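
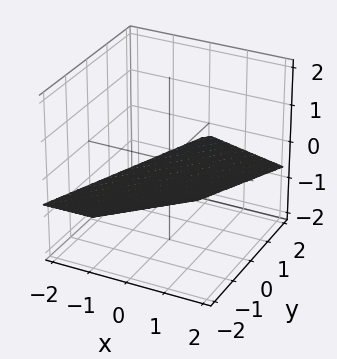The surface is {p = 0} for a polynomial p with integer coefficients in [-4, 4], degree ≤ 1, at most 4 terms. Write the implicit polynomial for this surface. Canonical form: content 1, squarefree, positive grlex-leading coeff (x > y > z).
First, deg p = 1. The surface is flat (a plane).
Then, checking where it meets the axes: one y-axis crossing is at y = -1; it crosses the x-axis at the gridline x = 1.
Finally, together with the visible shape, these determine p as stated.

2*x - 2*y - 3*z - 2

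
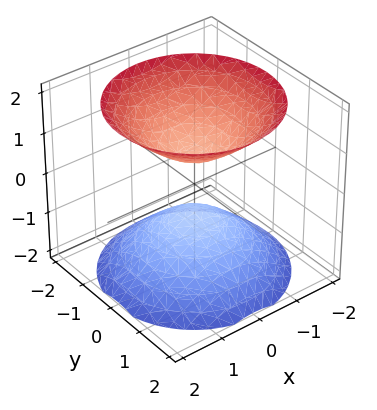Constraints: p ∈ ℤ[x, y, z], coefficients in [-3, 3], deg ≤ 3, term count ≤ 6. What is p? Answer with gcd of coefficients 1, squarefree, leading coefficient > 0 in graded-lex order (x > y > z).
(a) I count 2 distinct pieces. They look like related sheets of one shape, so recover p as a whole.
(b) The degree is 2 — no degree-1 surface has this shape.
(c) Symmetry: every cross-section ⟂ z is a circle, so x, y appear only via x² + y².
(d) Observable constraints: no y-intercept at any integer in the box; no x-intercept at any integer in the box; a circular section at z = -1 has radius between 0 and 1.
(e) Together with the visible shape, these determine p as stated.

2*x^2 + 2*y^2 - 2*z^2 + 1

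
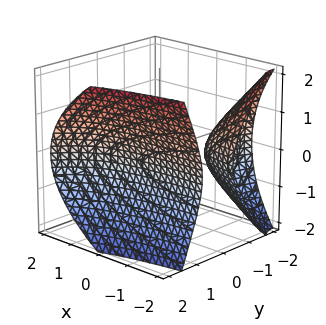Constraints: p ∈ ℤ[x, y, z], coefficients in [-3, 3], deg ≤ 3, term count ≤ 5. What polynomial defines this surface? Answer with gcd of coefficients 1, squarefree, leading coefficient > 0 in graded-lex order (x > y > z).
The picture has 2 separate pieces.
Degree: a generic line meets the surface in up to 3 points, so deg p = 3.
Reading off the gridlines: no x-intercept at any integer in the box; no z-intercept at any integer in the box; one y-axis crossing is at y = 1.
Assembling these constraints gives the stated polynomial.

3*x*y^2 - 2*y^3 - 2*x*y + 3*z^2 + 2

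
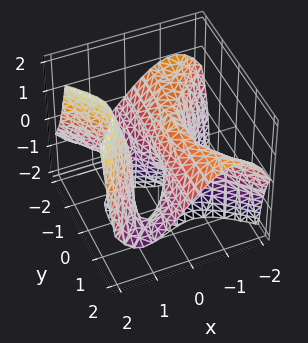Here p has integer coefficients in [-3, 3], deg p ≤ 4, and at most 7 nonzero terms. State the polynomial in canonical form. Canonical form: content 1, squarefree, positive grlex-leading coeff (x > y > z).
3*x^3 - 3*x*y^2 - 3*y^2*z - z^2 - 2*x

1. deg p = 3. The shape is more complex than any degree-2 surface.
2. From the axis intercepts and sections: it meets the z-axis at z = 0 (among the integer gridlines); the visible y-axis segment lies entirely on the surface; it crosses the x-axis at the gridline x = 0.
3. The integer polynomial consistent with all of this is the stated p.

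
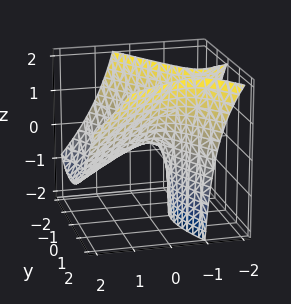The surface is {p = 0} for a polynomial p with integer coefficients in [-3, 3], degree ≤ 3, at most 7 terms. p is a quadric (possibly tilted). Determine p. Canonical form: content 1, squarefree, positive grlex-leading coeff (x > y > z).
(a) Degree: a generic line meets the surface in up to 2 points, so deg p = 2.
(b) From the visible intercepts: it meets the z-axis at z = 0 (among the integer gridlines); it crosses the x-axis at the gridline x = 0; one y-axis crossing is at y = 0.
(c) These observations pin down the coefficients.

2*x^2 - 2*x*y + 3*x*z - 2*y^2 + 2*z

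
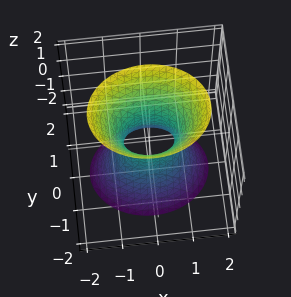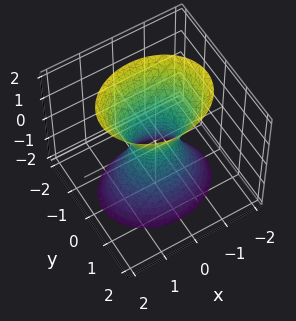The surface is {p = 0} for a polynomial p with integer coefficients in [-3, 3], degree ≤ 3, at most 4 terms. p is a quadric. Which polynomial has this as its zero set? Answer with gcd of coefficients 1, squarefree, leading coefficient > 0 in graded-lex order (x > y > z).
1. deg p = 2. One connected sheet with a waist; a quadric.
2. Symmetries: the x ↦ −x reflection is a symmetry, so x appears only in even powers; mirror symmetry z ↦ −z ⇒ only even powers of z; the y ↦ −y reflection is a symmetry, so y appears only in even powers.
3. Checking where it meets the axes: no z-intercept at any integer in the box.
4. Fitting integer coefficients to these (and the overall shape) gives p.

2*x^2 + 3*y^2 - z^2 - 1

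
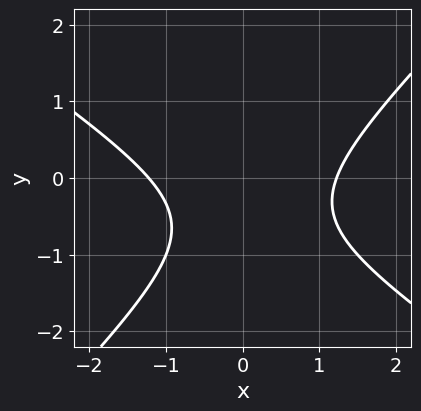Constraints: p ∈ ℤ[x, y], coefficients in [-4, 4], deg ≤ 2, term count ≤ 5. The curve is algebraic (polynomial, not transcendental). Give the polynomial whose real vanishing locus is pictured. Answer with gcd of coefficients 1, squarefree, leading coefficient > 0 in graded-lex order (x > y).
2*x^2 + x*y - 3*y^2 - 3*y - 3

deg p = 2.
From the visible intercepts: it misses every integer gridline on the y-axis.
Putting this together gives p.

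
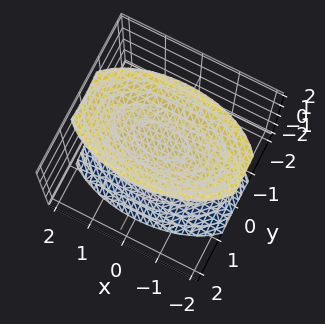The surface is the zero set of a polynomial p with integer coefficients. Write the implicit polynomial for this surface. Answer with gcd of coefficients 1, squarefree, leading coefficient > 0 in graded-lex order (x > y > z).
x^2 + 3*y^2 - 2*z^2 + 3

1. I count 2 distinct pieces.
2. deg p = 2.
3. Symmetries: the z ↦ −z reflection is a symmetry, so z appears only in even powers; it's symmetric under x → −x, forcing even powers of x; it's symmetric under y → −y, forcing even powers of y.
4. Observable constraints: it misses every integer gridline on the y-axis; no x-intercept at any integer in the box.
5. The integer polynomial consistent with all of this is the stated p.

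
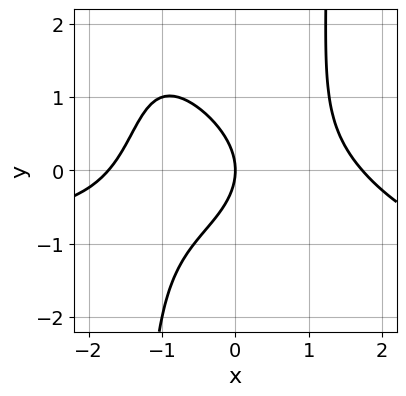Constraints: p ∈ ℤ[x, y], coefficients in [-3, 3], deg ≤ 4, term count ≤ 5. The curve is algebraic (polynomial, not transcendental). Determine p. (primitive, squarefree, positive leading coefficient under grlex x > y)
x^3*y + x^2*y^2 + x^3 - 2*y^2 - 3*x

First, degree: the shape is more complex than any degree-3 curve, so deg p = 4.
Then, from the axis intercepts and sections: one x-axis crossing is at x = 0; it meets the y-axis at y = 0 (among the integer gridlines).
Finally, the integer polynomial consistent with all of this is the stated p.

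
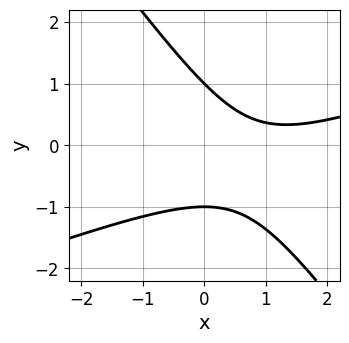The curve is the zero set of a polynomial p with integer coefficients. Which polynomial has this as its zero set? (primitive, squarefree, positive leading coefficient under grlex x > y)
x^2 - 2*x*y - 2*y^2 - 2*x + 2

(a) Degree: no degree-1 curve has this shape, so deg p = 2.
(b) From the axis intercepts and sections: it misses every integer gridline on the x-axis; among the integer gridlines, it crosses the y-axis at y ∈ {-1, 1}.
(c) Putting this together gives p.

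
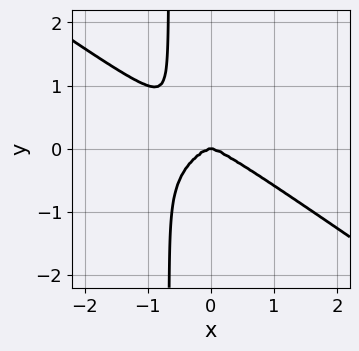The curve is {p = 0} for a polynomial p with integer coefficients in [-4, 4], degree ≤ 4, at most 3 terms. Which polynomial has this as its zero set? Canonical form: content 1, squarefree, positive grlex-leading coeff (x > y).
deg p = 4. The shape is more complex than any degree-3 curve.
Reading off the gridlines: one y-axis crossing is at y = 0; it meets the x-axis at x = 0 (among the integer gridlines).
Assembling these constraints gives the stated polynomial.

x^4 + 3*x*y^3 + 2*y^3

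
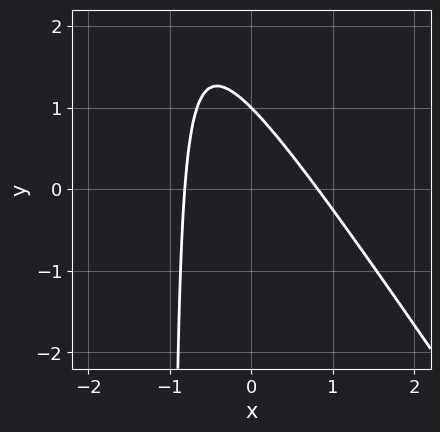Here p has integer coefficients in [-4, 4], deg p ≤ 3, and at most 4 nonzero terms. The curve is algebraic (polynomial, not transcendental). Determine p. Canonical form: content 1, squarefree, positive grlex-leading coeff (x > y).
3*x^2 + 2*x*y + 2*y - 2

First, deg p = 2. No degree-1 curve has this shape.
Next, observable constraints: it meets the y-axis at y = 1 (among the integer gridlines).
Finally, the integer polynomial consistent with all of this is the stated p.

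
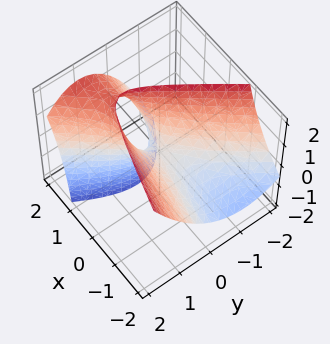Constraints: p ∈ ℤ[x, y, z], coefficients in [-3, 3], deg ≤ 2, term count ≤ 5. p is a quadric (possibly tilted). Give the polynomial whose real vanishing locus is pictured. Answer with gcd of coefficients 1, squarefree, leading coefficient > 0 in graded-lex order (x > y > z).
deg p = 2.
From the axis intercepts and sections: one z-axis crossing is at z = 0; it crosses the y-axis at the gridline y = 0; it meets the x-axis at x = 0 (among the integer gridlines).
Fitting integer coefficients to these (and the overall shape) gives p.

x^2 + 3*x*y - 3*x*z - 3*y^2 + 2*z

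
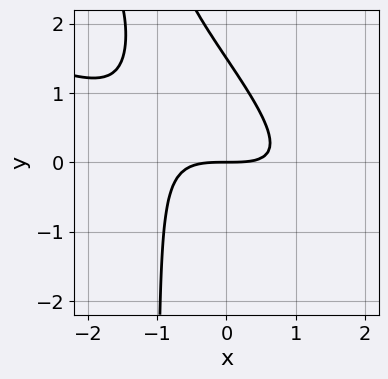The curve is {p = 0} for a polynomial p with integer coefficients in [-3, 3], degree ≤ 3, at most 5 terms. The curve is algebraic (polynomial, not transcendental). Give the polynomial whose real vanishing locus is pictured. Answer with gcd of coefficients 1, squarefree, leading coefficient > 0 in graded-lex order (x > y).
x^3 + 3*x^2*y + 2*x*y^2 + 2*y^2 - 3*y

The degree is 3 — the shape is more complex than any degree-2 curve.
From the axis intercepts and sections: one y-axis crossing is at y = 0; it meets the x-axis at x = 0 (among the integer gridlines).
Solving for integer coefficients yields p as stated.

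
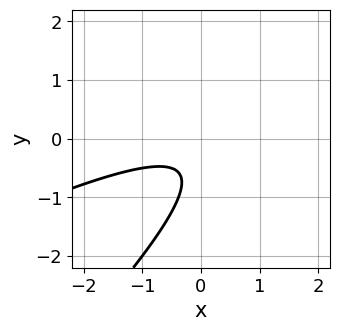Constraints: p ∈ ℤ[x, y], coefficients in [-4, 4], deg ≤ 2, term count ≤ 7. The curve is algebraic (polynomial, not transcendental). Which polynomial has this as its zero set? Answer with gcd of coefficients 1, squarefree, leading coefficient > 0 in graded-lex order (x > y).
Degree: a generic line meets the curve in up to 2 points, so deg p = 2.
Checking where it meets the axes: the curve avoids every integer y-axis point in the box; the curve avoids every integer x-axis point in the box.
Putting this together gives p.

x^2 - 3*x*y + 2*y^2 + 2*y + 1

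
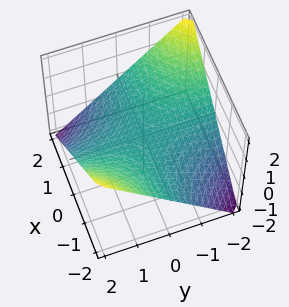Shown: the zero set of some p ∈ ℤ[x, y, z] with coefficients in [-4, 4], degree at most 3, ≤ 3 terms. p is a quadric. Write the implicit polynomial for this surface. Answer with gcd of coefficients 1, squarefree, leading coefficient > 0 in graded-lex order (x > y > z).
x*y + 2*z

The degree is 2 — a hyperbolic paraboloid; a quadric.
From the axis intercepts and sections: one z-axis crossing is at z = 0; every point of the y-axis in the box is on the surface.
These observations pin down the coefficients.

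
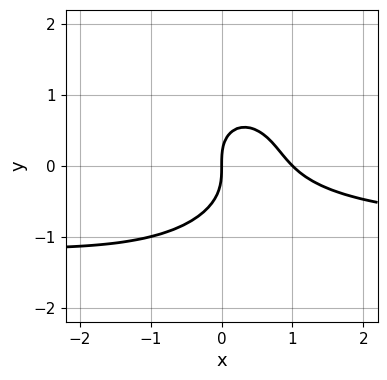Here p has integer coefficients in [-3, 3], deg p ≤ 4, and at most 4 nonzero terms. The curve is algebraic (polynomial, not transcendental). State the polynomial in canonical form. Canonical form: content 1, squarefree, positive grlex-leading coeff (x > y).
x^2*y + y^3 + x^2 - x

(a) The degree is 3 — a generic line meets the curve in up to 3 points.
(b) Observable constraints: among the integer gridlines, it crosses the x-axis at x ∈ {0, 1}; it crosses the y-axis at the gridline y = 0.
(c) Fitting integer coefficients to these (and the overall shape) gives p.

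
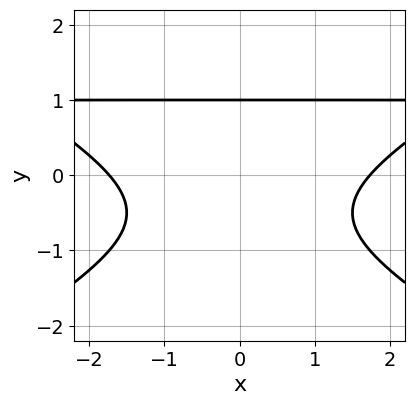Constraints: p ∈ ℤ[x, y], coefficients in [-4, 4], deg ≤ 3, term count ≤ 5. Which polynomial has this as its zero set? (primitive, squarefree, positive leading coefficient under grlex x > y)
x^2*y - 3*y^3 - x^2 + 3

(a) deg p = 3.
(b) Symmetries: the x ↦ −x reflection is a symmetry, so x appears only in even powers.
(c) From the visible intercepts: it meets the y-axis at y = 1 (among the integer gridlines).
(d) Fitting integer coefficients to these (and the overall shape) gives p.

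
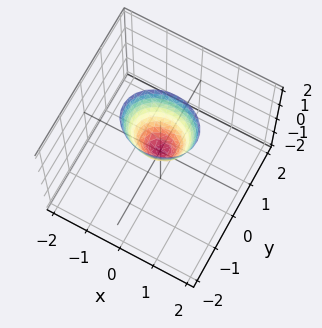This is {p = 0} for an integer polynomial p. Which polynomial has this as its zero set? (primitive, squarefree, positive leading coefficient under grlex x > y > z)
2*x^2 + 3*y^2 - z

First, deg p = 2.
Next, symmetries: mirror symmetry y ↦ −y ⇒ only even powers of y; the x ↦ −x reflection is a symmetry, so x appears only in even powers.
Then, from the visible intercepts: it crosses the y-axis at the gridline y = 0; it meets the z-axis at z = 0 (among the integer gridlines); it meets the x-axis at x = 0 (among the integer gridlines).
Finally, together with the visible shape, these determine p as stated.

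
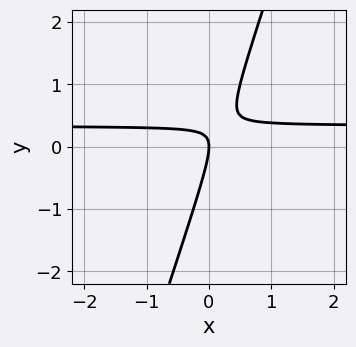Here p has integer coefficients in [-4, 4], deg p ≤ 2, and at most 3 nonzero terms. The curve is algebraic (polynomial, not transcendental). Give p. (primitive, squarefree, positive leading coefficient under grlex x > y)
First, deg p = 2. A generic line meets the curve in up to 2 points.
Next, from the axis intercepts and sections: one x-axis crossing is at x = 0; it crosses the y-axis at the gridline y = 0.
Finally, matching integer coefficients to the picture gives p.

3*x*y - y^2 - x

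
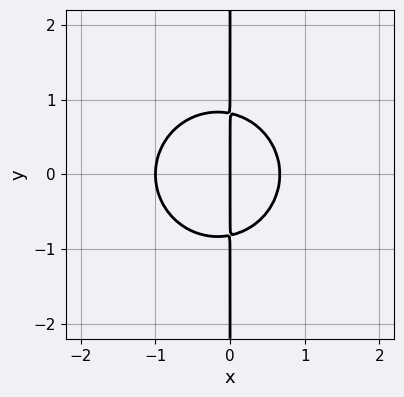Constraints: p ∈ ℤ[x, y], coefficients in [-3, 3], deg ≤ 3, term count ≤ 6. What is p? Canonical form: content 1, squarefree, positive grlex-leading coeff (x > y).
3*x^3 + 3*x*y^2 + x^2 - 2*x

(a) The degree is 3 — no degree-2 curve has this shape.
(b) Symmetries: the y ↦ −y reflection is a symmetry, so y appears only in even powers.
(c) Checking where it meets the axes: the x-axis gridline crossings are at x ∈ {-1, 0}; the visible y-axis segment lies entirely on the curve.
(d) Solving for integer coefficients yields p as stated.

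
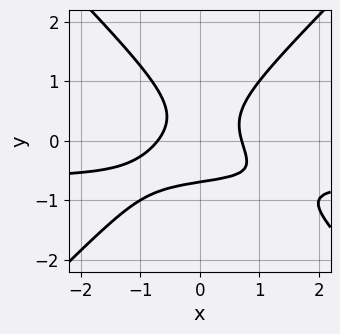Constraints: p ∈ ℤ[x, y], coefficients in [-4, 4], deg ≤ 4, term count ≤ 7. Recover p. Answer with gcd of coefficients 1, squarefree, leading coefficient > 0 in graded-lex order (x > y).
First, deg p = 3. No degree-2 curve has this shape.
Finally, putting this together gives p.

3*x^2*y - 3*y^3 + 2*x^2 - x*y - 1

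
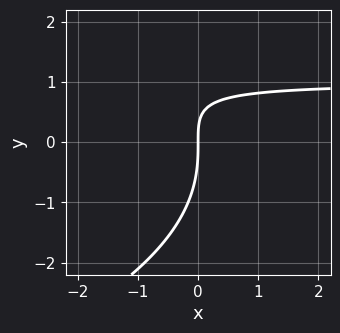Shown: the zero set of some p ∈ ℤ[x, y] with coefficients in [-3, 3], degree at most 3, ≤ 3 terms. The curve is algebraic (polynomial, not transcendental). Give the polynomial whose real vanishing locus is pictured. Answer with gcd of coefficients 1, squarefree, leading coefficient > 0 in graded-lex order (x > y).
1. deg p = 3. No degree-2 curve has this shape.
2. Observable constraints: one x-axis crossing is at x = 0; it crosses the y-axis at the gridline y = 0.
3. Solving for integer coefficients yields p as stated.

y^3 + 3*x*y - 3*x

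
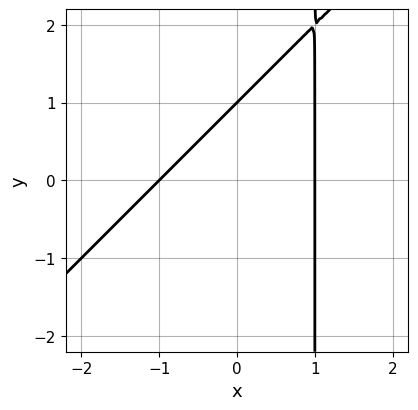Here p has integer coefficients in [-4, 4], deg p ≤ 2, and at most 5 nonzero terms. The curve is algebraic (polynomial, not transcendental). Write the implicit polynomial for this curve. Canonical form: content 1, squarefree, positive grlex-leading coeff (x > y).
The degree is 2 — no degree-1 curve has this shape.
Observable constraints: it crosses the y-axis at the gridline y = 1; among the integer gridlines, it crosses the x-axis at x ∈ {-1, 1}.
Fitting integer coefficients to these (and the overall shape) gives p.

x^2 - x*y + y - 1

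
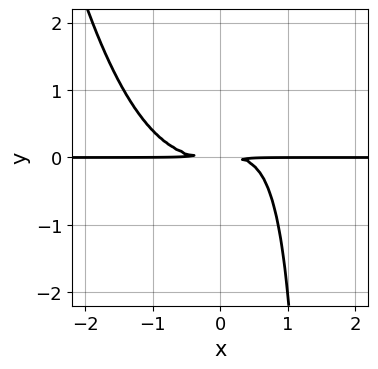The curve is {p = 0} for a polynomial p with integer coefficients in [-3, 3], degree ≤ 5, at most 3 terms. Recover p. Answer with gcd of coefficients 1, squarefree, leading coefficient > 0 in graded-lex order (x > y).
First, deg p = 4.
Then, observable constraints: the visible x-axis segment lies entirely on the curve.
Finally, assembling these constraints gives the stated polynomial.

2*x^3*y - 2*x*y^2 + 3*y^2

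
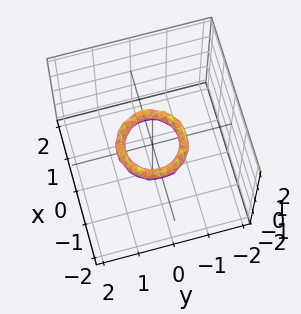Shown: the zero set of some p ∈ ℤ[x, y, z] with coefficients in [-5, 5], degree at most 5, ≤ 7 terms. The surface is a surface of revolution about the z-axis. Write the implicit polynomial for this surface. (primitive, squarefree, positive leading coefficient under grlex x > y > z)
2*x^4 + 4*x^2*y^2 + 2*y^4 - 3*x^2 - 3*y^2 + 2*z^2 + 1

1. The degree is 4 — the shape is more complex than any degree-3 surface.
2. Symmetries: the surface is invariant under rotation about z: p = q(x² + y², z).
3. Reading off the gridlines: a circular section at z = 0 has radius between 0 and 1; the x-axis gridline crossings are at x ∈ {-1, 1}; no z-intercept at any integer in the box.
4. Together with the visible shape, these determine p as stated.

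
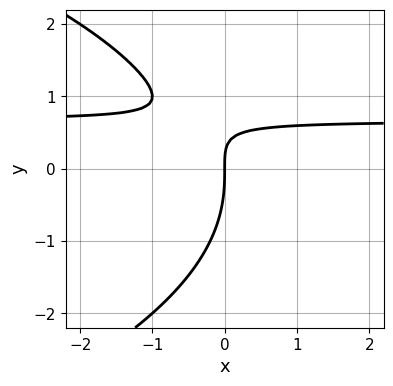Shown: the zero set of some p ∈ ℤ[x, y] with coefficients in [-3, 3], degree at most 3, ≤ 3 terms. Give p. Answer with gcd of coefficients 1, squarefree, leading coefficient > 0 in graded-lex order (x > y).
y^3 + 3*x*y - 2*x

First, the degree is 3 — a generic line meets the curve in up to 3 points.
Next, reading off the gridlines: it crosses the y-axis at the gridline y = 0; it meets the x-axis at x = 0 (among the integer gridlines).
Finally, fitting integer coefficients to these (and the overall shape) gives p.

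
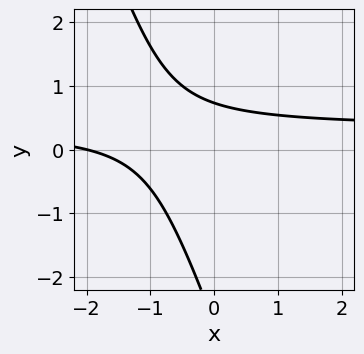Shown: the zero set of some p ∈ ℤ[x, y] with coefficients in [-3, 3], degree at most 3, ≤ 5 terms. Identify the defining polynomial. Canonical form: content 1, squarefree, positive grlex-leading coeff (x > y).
First, degree: a generic line meets the curve in up to 2 points, so deg p = 2.
Next, from the axis intercepts and sections: it crosses the x-axis at the gridline x = -2.
Finally, fitting integer coefficients to these (and the overall shape) gives p.

3*x*y + y^2 - x + 2*y - 2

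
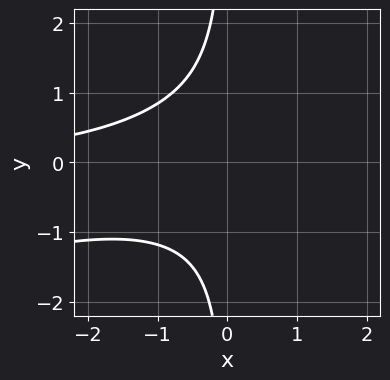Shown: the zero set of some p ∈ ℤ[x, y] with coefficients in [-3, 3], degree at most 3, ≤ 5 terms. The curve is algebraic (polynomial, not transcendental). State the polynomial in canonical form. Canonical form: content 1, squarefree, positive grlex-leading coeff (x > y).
x^2*y - 3*x*y^2 - 3

1. Degree: a generic line meets the curve in up to 3 points, so deg p = 3.
2. Checking where it meets the axes: the curve avoids every integer x-axis point in the box; the curve avoids every integer y-axis point in the box.
3. These observations pin down the coefficients.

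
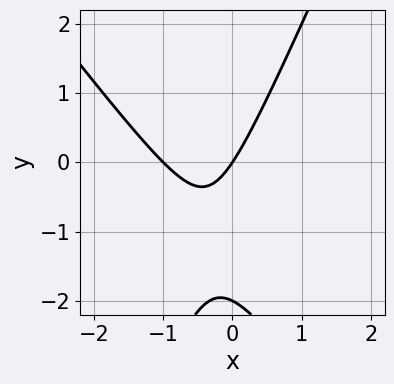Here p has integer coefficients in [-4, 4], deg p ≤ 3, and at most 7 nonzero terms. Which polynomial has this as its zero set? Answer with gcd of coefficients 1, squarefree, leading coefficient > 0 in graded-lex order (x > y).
3*x^2 + x*y - y^2 + 3*x - 2*y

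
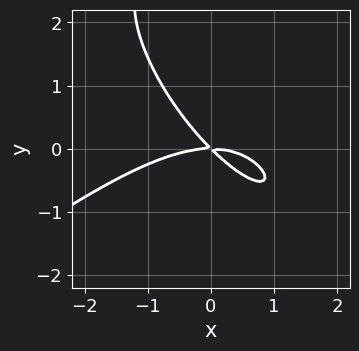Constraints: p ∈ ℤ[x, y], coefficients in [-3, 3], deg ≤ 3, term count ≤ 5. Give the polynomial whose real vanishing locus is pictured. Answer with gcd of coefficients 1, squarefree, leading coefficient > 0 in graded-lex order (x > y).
1. deg p = 3. The shape is more complex than any degree-2 curve.
2. Observable constraints: it crosses the y-axis at the gridline y = 0; it meets the x-axis at x = 0 (among the integer gridlines).
3. These observations pin down the coefficients.

x^3 - x*y^2 - y^3 + 3*x*y + 3*y^2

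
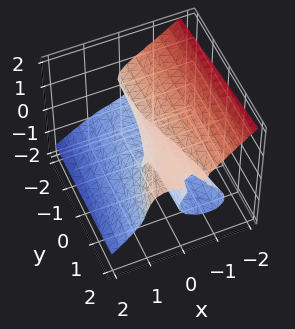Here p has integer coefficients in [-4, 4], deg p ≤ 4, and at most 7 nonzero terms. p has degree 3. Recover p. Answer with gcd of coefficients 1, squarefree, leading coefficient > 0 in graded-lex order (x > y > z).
First, degree: no degree-2 surface has this shape, so deg p = 3.
Next, checking where it meets the axes: it crosses the x-axis at the gridline x = 0; the visible y-axis segment lies entirely on the surface; one z-axis crossing is at z = 0.
Finally, assembling these constraints gives the stated polynomial.

2*x^3 + 3*z^3 - x*y + 2*x*z - z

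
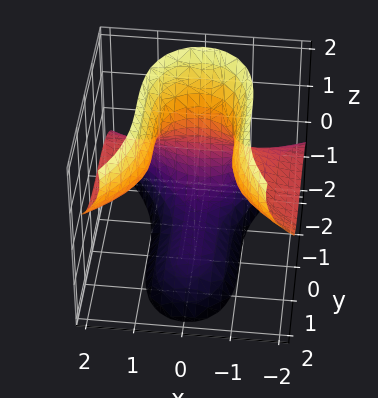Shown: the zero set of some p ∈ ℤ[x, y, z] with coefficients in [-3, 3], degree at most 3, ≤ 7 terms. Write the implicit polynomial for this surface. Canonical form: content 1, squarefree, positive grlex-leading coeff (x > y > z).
3*x^2*z - y^3 - z^3 + z - 2

1. The degree is 3 — the shape is more complex than any degree-2 surface.
2. Against the integer gridlines: the surface avoids every integer x-axis point in the box.
3. These observations pin down the coefficients.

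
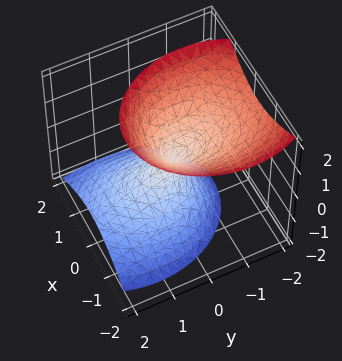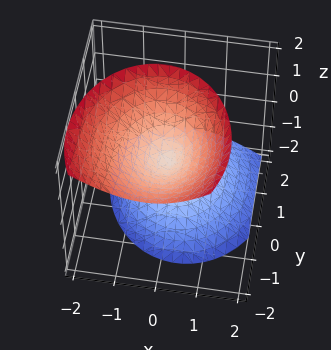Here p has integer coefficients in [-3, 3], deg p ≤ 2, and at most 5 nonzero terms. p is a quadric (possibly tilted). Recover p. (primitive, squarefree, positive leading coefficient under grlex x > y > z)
1. I count 2 distinct pieces.
2. Degree: a generic line meets the surface in up to 2 points, so deg p = 2.
3. Reading off the gridlines: it crosses the x-axis at the gridline x = 0; it crosses the z-axis at the gridline z = 0.
4. Together with the visible shape, these determine p as stated.

3*x^2 + x*z + 2*y^2 + 2*y*z - 2*z^2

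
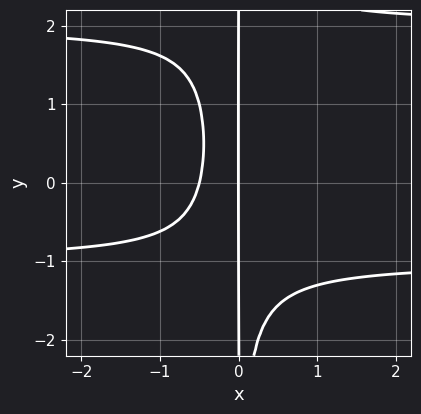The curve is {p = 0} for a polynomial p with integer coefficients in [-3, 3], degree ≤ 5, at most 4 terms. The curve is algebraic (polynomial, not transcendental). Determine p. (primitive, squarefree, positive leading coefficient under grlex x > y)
x^2*y^2 - x^2*y - 2*x^2 - x

(a) Degree: a generic line meets the curve in up to 4 points, so deg p = 4.
(b) Checking where it meets the axes: the visible y-axis segment lies entirely on the curve; it crosses the x-axis at the gridline x = 0.
(c) Putting this together gives p.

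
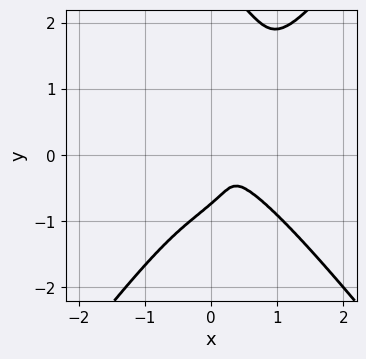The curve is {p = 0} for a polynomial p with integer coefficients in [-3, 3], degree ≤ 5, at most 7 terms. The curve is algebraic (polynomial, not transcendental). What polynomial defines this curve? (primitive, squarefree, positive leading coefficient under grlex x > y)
3*x^4 - y^4 - 3*x*y^2 + 2*y^3 + 2*y^2

First, the degree is 4 — no degree-3 curve has this shape.
Finally, the integer polynomial consistent with all of this is the stated p.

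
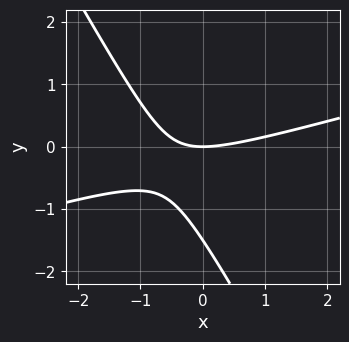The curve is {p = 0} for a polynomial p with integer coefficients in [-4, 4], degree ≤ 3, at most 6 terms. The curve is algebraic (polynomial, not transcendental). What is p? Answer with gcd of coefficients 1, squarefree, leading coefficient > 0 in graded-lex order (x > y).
First, degree: the shape is more complex than any degree-1 curve, so deg p = 2.
Next, reading off the gridlines: it crosses the y-axis at the gridline y = 0; it crosses the x-axis at the gridline x = 0.
Finally, solving for integer coefficients yields p as stated.

x^2 - 3*x*y - 2*y^2 - 3*y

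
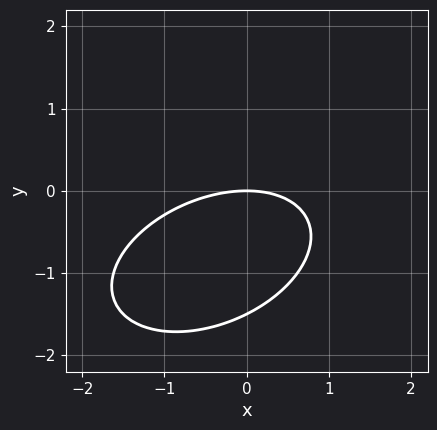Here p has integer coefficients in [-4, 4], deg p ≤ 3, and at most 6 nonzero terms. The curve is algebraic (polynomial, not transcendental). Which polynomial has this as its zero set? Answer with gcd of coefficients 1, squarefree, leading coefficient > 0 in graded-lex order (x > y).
x^2 - x*y + 2*y^2 + 3*y

1. deg p = 2. No degree-1 curve has this shape.
2. Reading off the gridlines: it meets the x-axis at x = 0 (among the integer gridlines); it meets the y-axis at y = 0 (among the integer gridlines).
3. Fitting integer coefficients to these (and the overall shape) gives p.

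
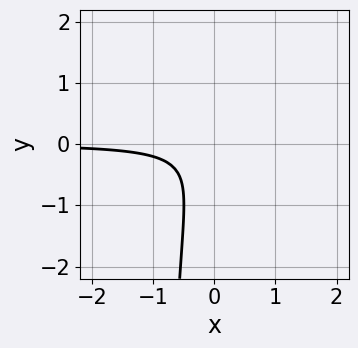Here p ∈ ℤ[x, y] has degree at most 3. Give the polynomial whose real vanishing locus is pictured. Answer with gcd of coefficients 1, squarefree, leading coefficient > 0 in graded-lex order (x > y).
2*x^2*y + 2*x*y^2 - 3*x*y + 2*y^2 + 1

First, deg p = 3. The shape is more complex than any degree-2 curve.
Next, against the integer gridlines: the curve avoids every integer x-axis point in the box; no y-intercept at any integer in the box.
Finally, fitting integer coefficients to these (and the overall shape) gives p.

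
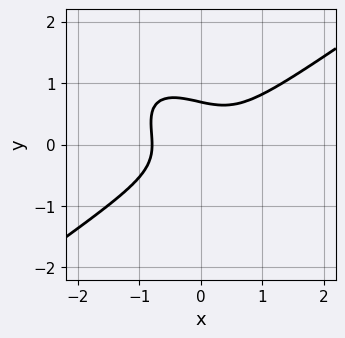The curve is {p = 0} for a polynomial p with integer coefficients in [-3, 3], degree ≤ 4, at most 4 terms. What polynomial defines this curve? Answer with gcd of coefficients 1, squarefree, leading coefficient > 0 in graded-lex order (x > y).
2*x^3 - 2*x*y^2 - 3*y^3 + 1

(a) deg p = 3. A generic line meets the curve in up to 3 points.
(b) Putting this together gives p.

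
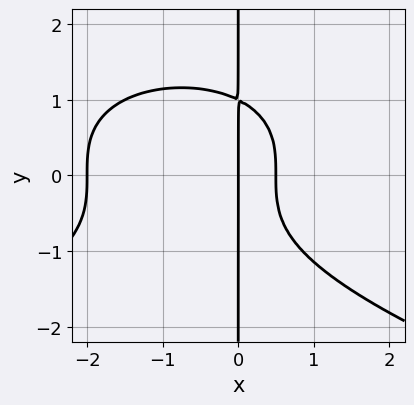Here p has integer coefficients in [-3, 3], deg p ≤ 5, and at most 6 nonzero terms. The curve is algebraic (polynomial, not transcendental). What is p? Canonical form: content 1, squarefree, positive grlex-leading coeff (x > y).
1. deg p = 4. The shape is more complex than any degree-3 curve.
2. Reading off the gridlines: the x-axis gridline crossings are at x ∈ {-2, 0}; the visible y-axis segment lies entirely on the curve.
3. Matching integer coefficients to the picture gives p.

2*x*y^3 + 2*x^3 + 3*x^2 - 2*x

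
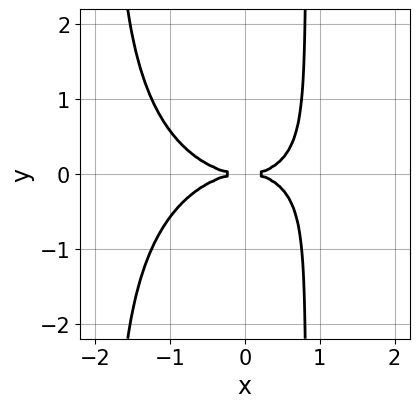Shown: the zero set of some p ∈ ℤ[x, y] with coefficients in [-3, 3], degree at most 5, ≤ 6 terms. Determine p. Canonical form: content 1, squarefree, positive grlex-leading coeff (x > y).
(a) Degree: no degree-3 curve has this shape, so deg p = 4.
(b) Symmetries: the y ↦ −y reflection is a symmetry, so y appears only in even powers.
(c) Against the integer gridlines: it meets the y-axis at y = 0 (among the integer gridlines); it crosses the x-axis at the gridline x = 0.
(d) Solving for integer coefficients yields p as stated.

x^4 + 2*x^2*y^2 + 2*x*y^2 - 3*y^2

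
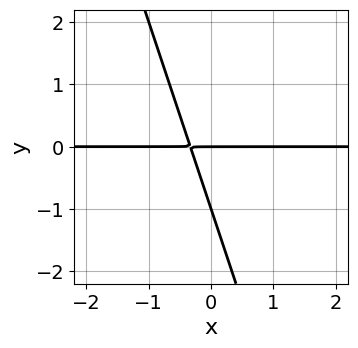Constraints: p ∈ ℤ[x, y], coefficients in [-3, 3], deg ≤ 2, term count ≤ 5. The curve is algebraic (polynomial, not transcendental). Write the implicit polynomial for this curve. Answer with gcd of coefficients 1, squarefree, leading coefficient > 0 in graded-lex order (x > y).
(a) The degree is 2 — no degree-1 curve has this shape.
(b) Checking where it meets the axes: the y-axis gridline crossings are at y ∈ {-1, 0}; every point of the x-axis in the box is on the curve.
(c) Together with the visible shape, these determine p as stated.

3*x*y + y^2 + y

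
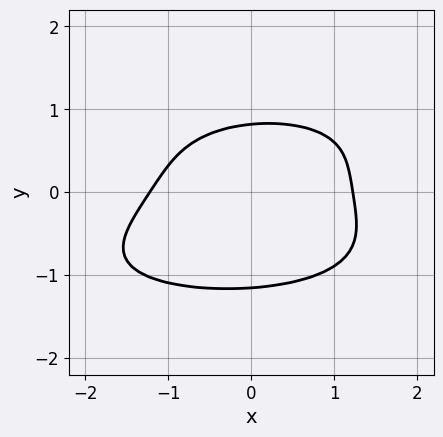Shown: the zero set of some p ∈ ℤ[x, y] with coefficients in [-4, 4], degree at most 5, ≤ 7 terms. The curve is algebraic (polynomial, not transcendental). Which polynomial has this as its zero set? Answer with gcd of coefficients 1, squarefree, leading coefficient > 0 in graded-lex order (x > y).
3*y^4 + 2*x^2 - x*y + 2*y - 3

First, deg p = 4.
Finally, solving for integer coefficients yields p as stated.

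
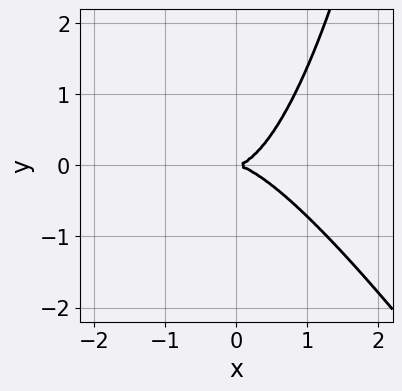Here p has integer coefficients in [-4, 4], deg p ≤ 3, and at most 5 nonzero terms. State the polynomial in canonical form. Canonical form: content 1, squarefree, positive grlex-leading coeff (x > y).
3*x^3 + 2*x^2*y - 3*y^2

(a) The degree is 3 — a generic line meets the curve in up to 3 points.
(b) Observable constraints: it crosses the x-axis at the gridline x = 0; one y-axis crossing is at y = 0.
(c) Solving for integer coefficients yields p as stated.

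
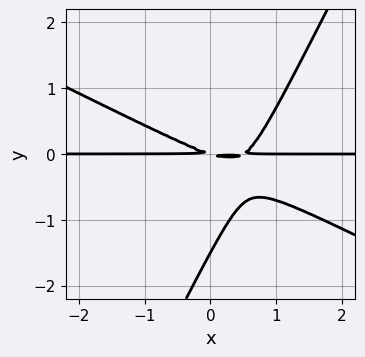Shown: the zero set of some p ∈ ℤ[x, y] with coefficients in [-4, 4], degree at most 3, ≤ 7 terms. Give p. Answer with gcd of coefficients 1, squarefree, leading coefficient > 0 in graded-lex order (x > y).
(a) deg p = 3.
(b) From the visible intercepts: the visible x-axis segment lies entirely on the curve.
(c) These observations pin down the coefficients.

2*x^2*y + 3*x*y^2 - 2*y^3 - x*y - 3*y^2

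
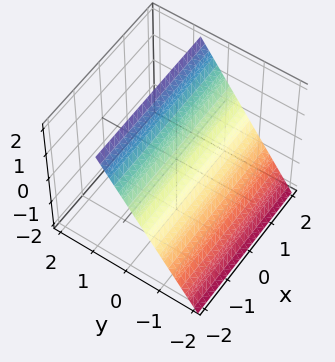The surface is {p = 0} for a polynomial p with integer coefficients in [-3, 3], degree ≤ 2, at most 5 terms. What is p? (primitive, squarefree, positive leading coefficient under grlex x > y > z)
3*y - 2*z + 2

(a) The degree is 1 — every cross-section is a straight line — this is a plane.
(b) From the axis intercepts and sections: no x-intercept at any integer in the box; one z-axis crossing is at z = 1.
(c) Fitting integer coefficients to these (and the overall shape) gives p.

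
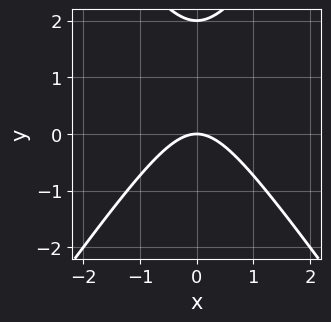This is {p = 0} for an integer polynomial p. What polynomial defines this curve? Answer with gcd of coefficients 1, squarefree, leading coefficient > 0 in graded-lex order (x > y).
2*x^2 - y^2 + 2*y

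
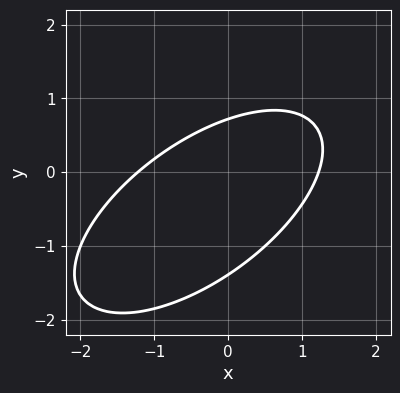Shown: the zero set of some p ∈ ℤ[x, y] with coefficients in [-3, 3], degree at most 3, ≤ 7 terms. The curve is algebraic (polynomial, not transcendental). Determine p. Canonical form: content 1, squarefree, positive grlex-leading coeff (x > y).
First, degree: no degree-1 curve has this shape, so deg p = 2.
Finally, putting this together gives p.

2*x^2 - 3*x*y + 3*y^2 + 2*y - 3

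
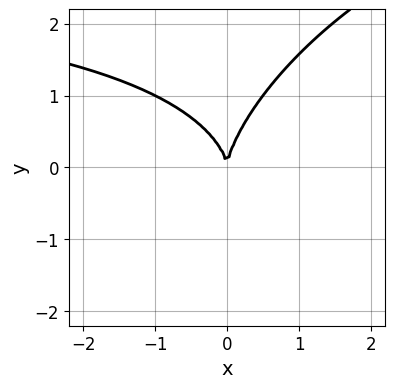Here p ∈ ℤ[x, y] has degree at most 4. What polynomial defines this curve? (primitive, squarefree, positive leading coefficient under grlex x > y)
x^2*y - x*y^2 + y^3 - 3*x^2

Degree: no degree-2 curve has this shape, so deg p = 3.
From the visible intercepts: it meets the x-axis at x = 0 (among the integer gridlines); it meets the y-axis at y = 0 (among the integer gridlines).
Fitting integer coefficients to these (and the overall shape) gives p.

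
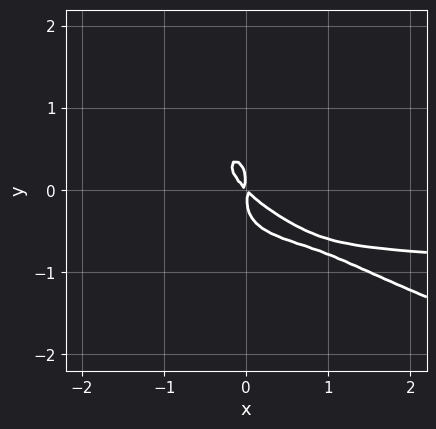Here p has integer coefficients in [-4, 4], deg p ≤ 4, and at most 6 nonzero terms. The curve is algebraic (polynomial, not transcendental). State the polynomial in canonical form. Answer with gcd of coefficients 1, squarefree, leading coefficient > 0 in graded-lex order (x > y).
3*y^4 + 2*x^2*y + 2*x^2 + 2*x*y

(a) Degree: the shape is more complex than any degree-3 curve, so deg p = 4.
(b) Putting this together gives p.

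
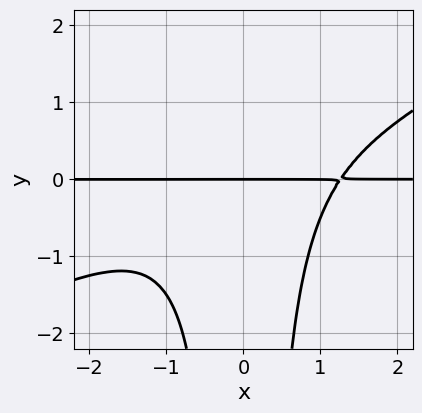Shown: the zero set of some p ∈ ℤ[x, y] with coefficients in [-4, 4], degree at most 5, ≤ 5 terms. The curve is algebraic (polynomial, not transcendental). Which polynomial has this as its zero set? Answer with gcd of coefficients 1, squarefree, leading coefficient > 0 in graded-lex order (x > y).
1. deg p = 4. A generic line meets the curve in up to 4 points.
2. Observable constraints: one y-axis crossing is at y = 0; the visible x-axis segment lies entirely on the curve.
3. Assembling these constraints gives the stated polynomial.

x^3*y - 2*x^2*y^2 - 2*y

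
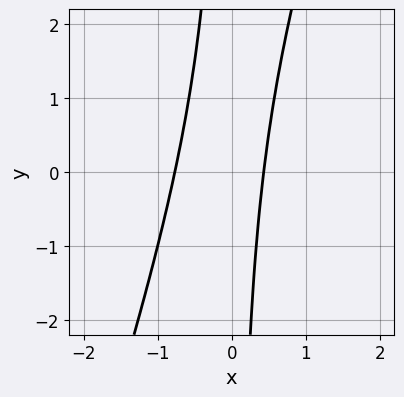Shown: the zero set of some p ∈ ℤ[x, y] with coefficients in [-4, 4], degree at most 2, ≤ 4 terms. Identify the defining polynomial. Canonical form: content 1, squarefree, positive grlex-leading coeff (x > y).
3*x^2 - x*y + x - 1

(a) deg p = 2. A generic line meets the curve in up to 2 points.
(b) Observable constraints: no y-intercept at any integer in the box.
(c) Assembling these constraints gives the stated polynomial.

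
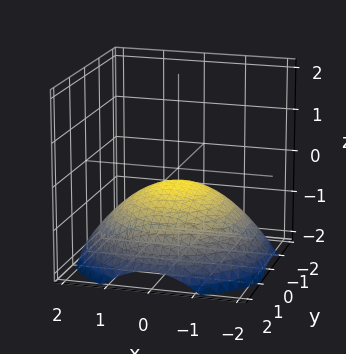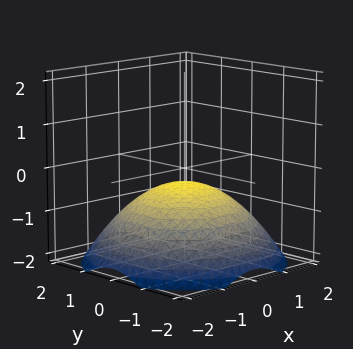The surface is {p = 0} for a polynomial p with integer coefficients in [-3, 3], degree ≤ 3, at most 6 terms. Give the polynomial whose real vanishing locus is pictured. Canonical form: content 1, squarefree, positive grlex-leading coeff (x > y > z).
(a) Degree: the shape is more complex than any degree-1 surface, so deg p = 2.
(b) Symmetry: the surface is invariant under rotation about z: p = q(x² + y², z).
(c) Observable constraints: the surface avoids every integer y-axis point in the box; a circular section at z = -1 has radius between 1 and 2; no x-intercept at any integer in the box.
(d) Matching integer coefficients to the picture gives p.

x^2 + y^2 + 3*z + 1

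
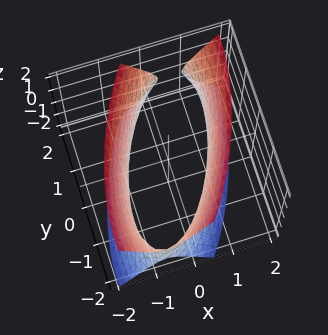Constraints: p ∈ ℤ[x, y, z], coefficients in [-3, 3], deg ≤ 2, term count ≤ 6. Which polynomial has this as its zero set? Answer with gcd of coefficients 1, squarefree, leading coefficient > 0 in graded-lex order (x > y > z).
Degree: a generic line meets the surface in up to 2 points, so deg p = 2.
Against the integer gridlines: it misses every integer gridline on the z-axis; among the integer gridlines, it crosses the x-axis at x ∈ {-1, 1}.
Together with the visible shape, these determine p as stated.

3*x^2 - 2*x*y + y^2 - z^2 - 3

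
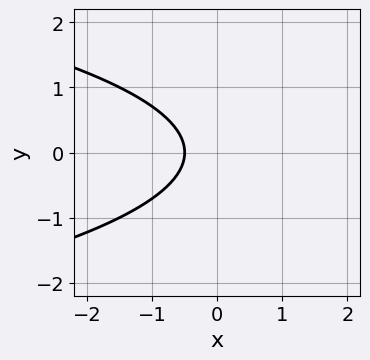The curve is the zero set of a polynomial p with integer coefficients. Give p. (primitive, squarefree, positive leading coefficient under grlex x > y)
1. The degree is 2 — a generic line meets the curve in up to 2 points.
2. Symmetries: mirror symmetry y ↦ −y ⇒ only even powers of y.
3. From the visible intercepts: it misses every integer gridline on the y-axis.
4. Putting this together gives p.

2*y^2 + 2*x + 1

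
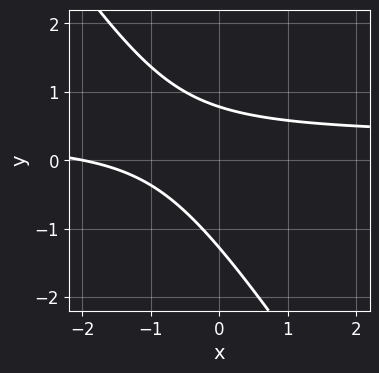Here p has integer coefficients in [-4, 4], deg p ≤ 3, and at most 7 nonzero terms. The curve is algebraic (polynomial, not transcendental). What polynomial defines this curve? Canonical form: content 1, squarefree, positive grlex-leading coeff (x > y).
3*x*y + 2*y^2 - x + y - 2

The degree is 2 — no degree-1 curve has this shape.
From the visible intercepts: it crosses the x-axis at the gridline x = -2.
Matching integer coefficients to the picture gives p.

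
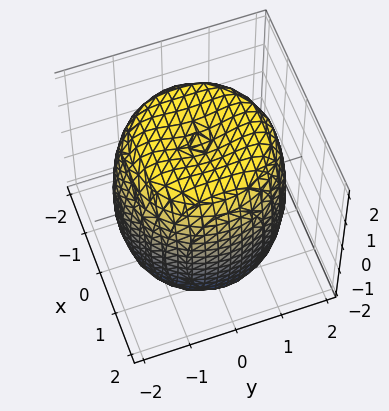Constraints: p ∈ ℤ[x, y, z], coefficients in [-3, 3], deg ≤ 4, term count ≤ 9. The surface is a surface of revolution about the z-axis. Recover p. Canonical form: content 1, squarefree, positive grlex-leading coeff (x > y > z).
x^4 + 2*x^2*y^2 + y^4 - 2*x^2 - 2*y^2 + z^2 - 3

1. The degree is 4 — no degree-3 surface has this shape.
2. By symmetry, every cross-section ⟂ z is a circle, so x, y appear only via x² + y².
3. Reading off the gridlines: a circular section at z = 0 has radius between 1 and 2.
4. These observations pin down the coefficients.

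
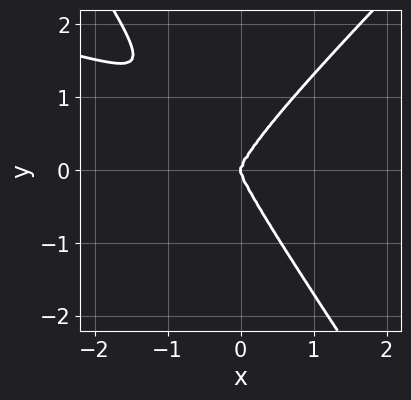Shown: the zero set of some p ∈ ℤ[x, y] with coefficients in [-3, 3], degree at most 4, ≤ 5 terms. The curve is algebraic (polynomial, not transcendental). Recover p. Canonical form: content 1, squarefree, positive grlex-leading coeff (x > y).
Degree: a generic line meets the curve in up to 4 points, so deg p = 4.
Against the integer gridlines: one y-axis crossing is at y = 0; one x-axis crossing is at x = 0.
The integer polynomial consistent with all of this is the stated p.

3*x^2*y^2 - x*y^3 - 2*y^4 + 3*x^3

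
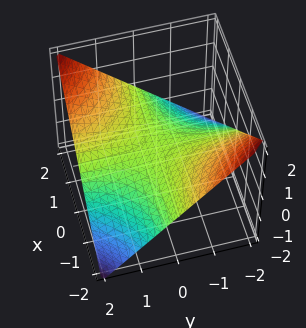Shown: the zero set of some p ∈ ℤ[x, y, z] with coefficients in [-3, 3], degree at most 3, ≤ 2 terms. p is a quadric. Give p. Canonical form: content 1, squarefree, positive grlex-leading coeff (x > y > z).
x*y - 2*z

(a) Degree: a saddle surface; a quadric, so deg p = 2.
(b) Checking where it meets the axes: the visible y-axis segment lies entirely on the surface; every point of the x-axis in the box is on the surface.
(c) These observations pin down the coefficients.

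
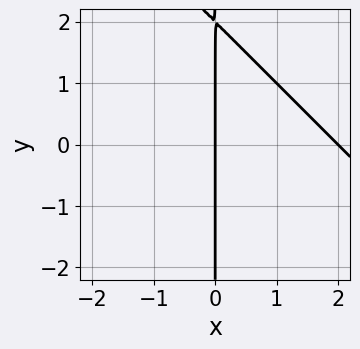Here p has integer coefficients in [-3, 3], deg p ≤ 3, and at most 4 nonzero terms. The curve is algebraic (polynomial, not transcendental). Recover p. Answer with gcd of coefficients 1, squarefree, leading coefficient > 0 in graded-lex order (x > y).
Degree: the shape is more complex than any degree-1 curve, so deg p = 2.
Observable constraints: the visible y-axis segment lies entirely on the curve; the x-axis gridline crossings are at x ∈ {0, 2}.
Solving for integer coefficients yields p as stated.

x^2 + x*y - 2*x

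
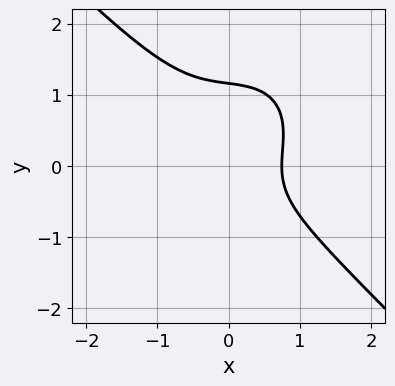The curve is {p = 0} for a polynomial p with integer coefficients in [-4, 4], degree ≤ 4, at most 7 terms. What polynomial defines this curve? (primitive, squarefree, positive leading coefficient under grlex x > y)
deg p = 3. The shape is more complex than any degree-2 curve.
Putting this together gives p.

3*x^3 + 3*y^3 - 2*y^2 + x - 2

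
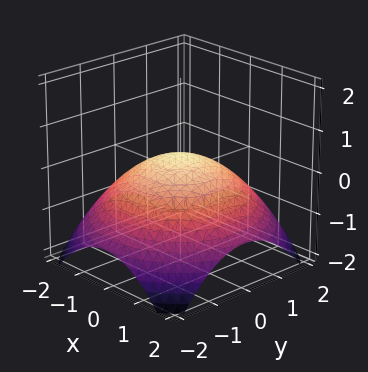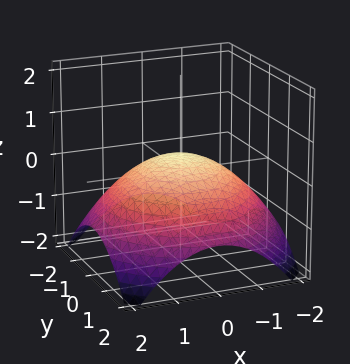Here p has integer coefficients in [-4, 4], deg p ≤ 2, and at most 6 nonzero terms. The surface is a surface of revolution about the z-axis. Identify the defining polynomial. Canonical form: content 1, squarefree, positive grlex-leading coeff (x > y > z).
x^2 + y^2 + 3*z - 1

(a) Degree: a generic line meets the surface in up to 2 points, so deg p = 2.
(b) Symmetries: the z-axis is an axis of rotation, so x and y enter only as x² + y².
(c) Checking where it meets the axes: the x-axis gridline crossings are at x ∈ {-1, 1}; a circular section at z = 0 has radius exactly 1; the y-axis gridline crossings are at y ∈ {-1, 1}.
(d) These observations pin down the coefficients.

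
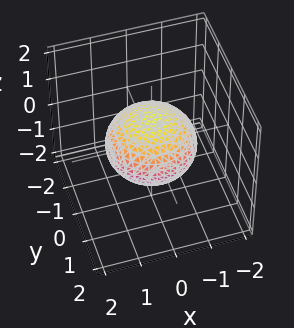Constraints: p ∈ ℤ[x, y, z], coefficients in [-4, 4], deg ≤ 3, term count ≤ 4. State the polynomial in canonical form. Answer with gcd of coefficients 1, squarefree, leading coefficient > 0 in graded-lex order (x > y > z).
First, deg p = 2. Bounded and convex; a quadric.
Next, symmetries: the surface is invariant under rotation about z: p = q(x² + y², z); mirror symmetry z ↦ −z ⇒ only even powers of z.
Next, observable constraints: the z-axis gridline crossings are at z ∈ {-1, 1}; a circular section at z = 0 has radius between 1 and 2.
Finally, fitting integer coefficients to these (and the overall shape) gives p.

2*x^2 + 2*y^2 + 3*z^2 - 3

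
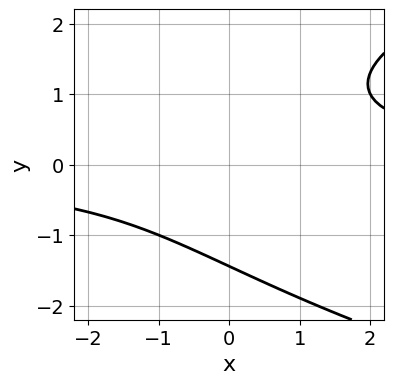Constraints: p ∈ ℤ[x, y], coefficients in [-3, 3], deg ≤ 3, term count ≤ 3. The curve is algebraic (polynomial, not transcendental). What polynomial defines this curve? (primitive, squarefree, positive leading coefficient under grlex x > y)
Degree: a generic line meets the curve in up to 3 points, so deg p = 3.
Observable constraints: no x-intercept at any integer in the box.
Matching integer coefficients to the picture gives p.

y^3 - 2*x*y + 3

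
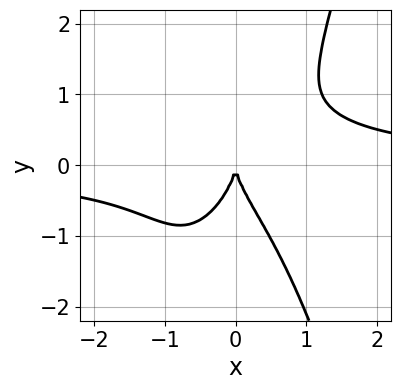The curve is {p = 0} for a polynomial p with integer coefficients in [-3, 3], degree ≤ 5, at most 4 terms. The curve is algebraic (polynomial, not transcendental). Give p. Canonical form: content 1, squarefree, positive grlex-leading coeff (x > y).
3*x^3*y - y^3 - 3*x^2

First, deg p = 4. No degree-3 curve has this shape.
Then, reading off the gridlines: one y-axis crossing is at y = 0; one x-axis crossing is at x = 0.
Finally, the integer polynomial consistent with all of this is the stated p.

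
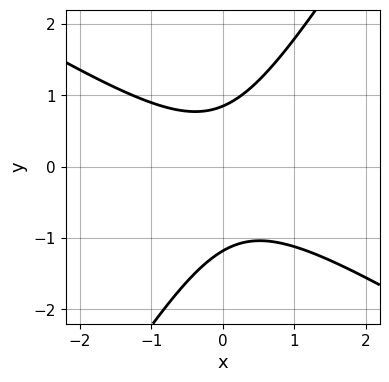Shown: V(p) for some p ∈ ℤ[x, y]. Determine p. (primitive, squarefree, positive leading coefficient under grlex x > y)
The degree is 2 — no degree-1 curve has this shape.
Checking where it meets the axes: it misses every integer gridline on the x-axis.
Together with the visible shape, these determine p as stated.

3*x^2 + 3*x*y - 3*y^2 - y + 3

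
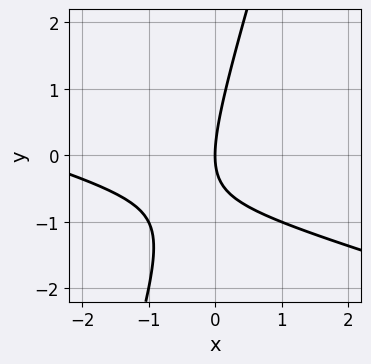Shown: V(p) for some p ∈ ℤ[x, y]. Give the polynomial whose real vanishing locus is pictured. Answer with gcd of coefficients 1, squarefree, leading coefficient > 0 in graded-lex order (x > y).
x^2 + 3*x*y - y^2 + 3*x

deg p = 2.
From the axis intercepts and sections: it crosses the x-axis at the gridline x = 0; it meets the y-axis at y = 0 (among the integer gridlines).
Solving for integer coefficients yields p as stated.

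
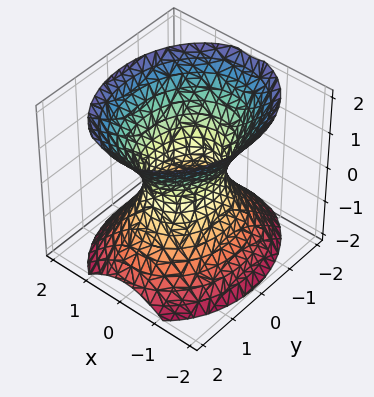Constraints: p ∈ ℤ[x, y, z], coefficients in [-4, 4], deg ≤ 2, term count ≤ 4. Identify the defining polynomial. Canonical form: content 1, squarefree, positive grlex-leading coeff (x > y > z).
3*x^2 + 2*y^2 - 2*z^2 - 2

1. Degree: one connected sheet with a waist; a quadric, so deg p = 2.
2. Symmetries: it's symmetric under x → −x, forcing even powers of x; mirror symmetry z ↦ −z ⇒ only even powers of z; it's symmetric under y → −y, forcing even powers of y.
3. Reading off the gridlines: the surface avoids every integer z-axis point in the box; the y-axis gridline crossings are at y ∈ {-1, 1}.
4. Putting this together gives p.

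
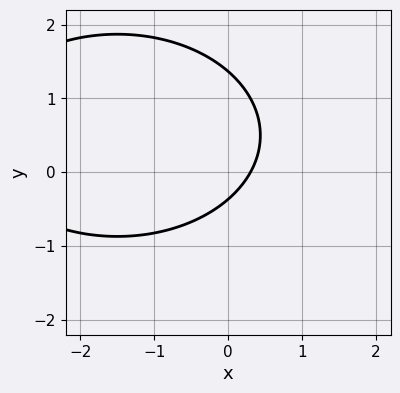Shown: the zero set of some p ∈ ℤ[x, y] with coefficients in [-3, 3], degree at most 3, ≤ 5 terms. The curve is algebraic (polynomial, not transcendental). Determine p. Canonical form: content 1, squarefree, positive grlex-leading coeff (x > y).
x^2 + 2*y^2 + 3*x - 2*y - 1

1. deg p = 2. The shape is more complex than any degree-1 curve.
2. The integer polynomial consistent with all of this is the stated p.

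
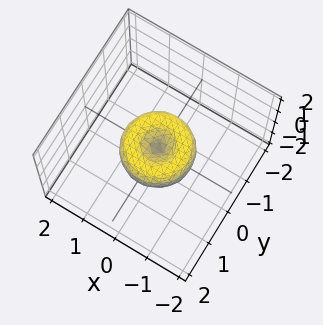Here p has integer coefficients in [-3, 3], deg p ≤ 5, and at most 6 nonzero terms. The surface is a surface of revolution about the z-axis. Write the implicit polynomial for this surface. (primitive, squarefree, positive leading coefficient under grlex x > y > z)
x^4 + 2*x^2*y^2 + y^4 - x^2 - y^2 + z^2

The degree is 4 — the shape is more complex than any degree-3 surface.
Symmetries: rotational symmetry about the z-axis ⇒ p depends on x, y only through x² + y².
From the axis intercepts and sections: the x-axis gridline crossings are at x ∈ {-1, 0, 1}; it meets the z-axis at z = 0 (among the integer gridlines); the y-axis gridline crossings are at y ∈ {-1, 0, 1}; a circular section at z = 0 has radius exactly 1.
Assembling these constraints gives the stated polynomial.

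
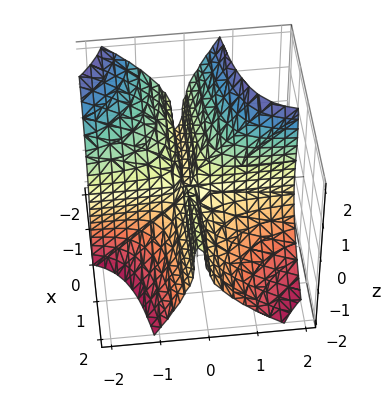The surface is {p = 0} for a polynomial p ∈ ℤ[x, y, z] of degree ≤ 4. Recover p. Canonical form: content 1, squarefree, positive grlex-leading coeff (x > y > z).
3*x*y^2 - y*z^2 + z^3 + x*y

deg p = 3. No degree-2 surface has this shape.
From the visible intercepts: the visible x-axis segment lies entirely on the surface; it meets the z-axis at z = 0 (among the integer gridlines).
Assembling these constraints gives the stated polynomial. Check: (0, 2, 0) on the y-axis lies on the surface, and p(0, 2, 0) = 0. ✓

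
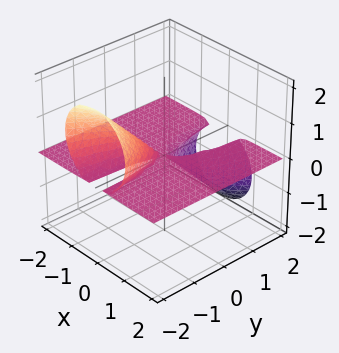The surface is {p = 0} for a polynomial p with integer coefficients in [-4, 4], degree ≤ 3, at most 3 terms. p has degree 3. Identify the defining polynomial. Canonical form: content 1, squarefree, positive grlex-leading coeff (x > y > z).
1. Degree: no degree-2 surface has this shape, so deg p = 3.
2. Checking where it meets the axes: the visible x-axis segment lies entirely on the surface; one z-axis crossing is at z = 0; every point of the y-axis in the box is on the surface.
3. Putting this together gives p.

x^2*z + y*z^2 + z^3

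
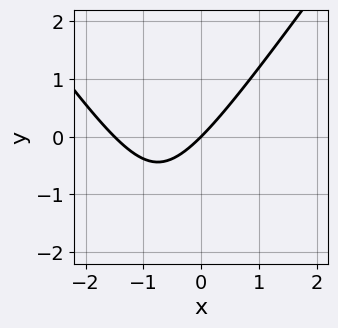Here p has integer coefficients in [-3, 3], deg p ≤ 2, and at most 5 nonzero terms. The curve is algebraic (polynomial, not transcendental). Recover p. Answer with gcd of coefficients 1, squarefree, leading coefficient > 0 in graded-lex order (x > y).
2*x^2 - y^2 + 3*x - 3*y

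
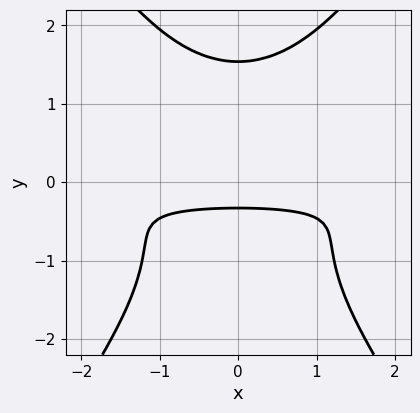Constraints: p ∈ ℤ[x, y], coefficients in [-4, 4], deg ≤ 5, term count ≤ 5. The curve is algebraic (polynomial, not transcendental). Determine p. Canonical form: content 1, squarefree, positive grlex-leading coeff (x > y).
2*x^2*y^2 - y^4 + 3*y + 1

deg p = 4.
Symmetries: mirror symmetry x ↦ −x ⇒ only even powers of x.
From the axis intercepts and sections: no x-intercept at any integer in the box.
The integer polynomial consistent with all of this is the stated p.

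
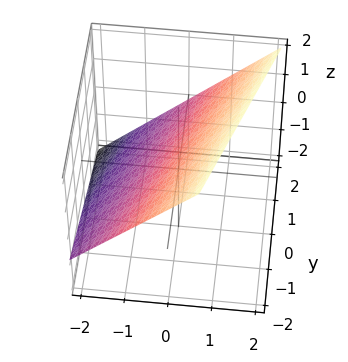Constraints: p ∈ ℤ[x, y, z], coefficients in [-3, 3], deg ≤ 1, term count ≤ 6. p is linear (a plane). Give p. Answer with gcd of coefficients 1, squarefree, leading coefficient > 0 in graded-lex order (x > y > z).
3*x - y - 3*z + 2

(a) The degree is 1 — every cross-section is a straight line — this is a plane.
(b) Reading off the gridlines: it crosses the y-axis at the gridline y = 2.
(c) Assembling these constraints gives the stated polynomial.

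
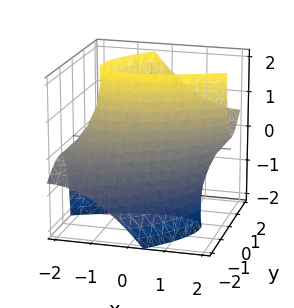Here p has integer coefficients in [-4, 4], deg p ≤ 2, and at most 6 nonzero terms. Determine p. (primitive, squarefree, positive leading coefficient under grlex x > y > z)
The degree is 2 — no degree-1 surface has this shape.
Reading off the gridlines: among the integer gridlines, it crosses the y-axis at y ∈ {-1, 1}; it misses every integer gridline on the z-axis.
The integer polynomial consistent with all of this is the stated p.

x^2 - 2*x*y + 2*y^2 - 2*y*z - 2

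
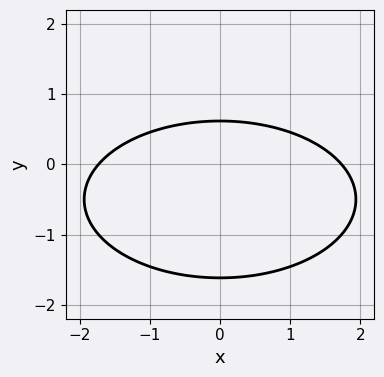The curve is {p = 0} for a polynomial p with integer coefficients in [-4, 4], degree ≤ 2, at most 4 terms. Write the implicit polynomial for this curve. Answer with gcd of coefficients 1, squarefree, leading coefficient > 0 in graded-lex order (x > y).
First, deg p = 2. The shape is more complex than any degree-1 curve.
Next, symmetries: it's symmetric under x → −x, forcing even powers of x.
Finally, these observations pin down the coefficients.

x^2 + 3*y^2 + 3*y - 3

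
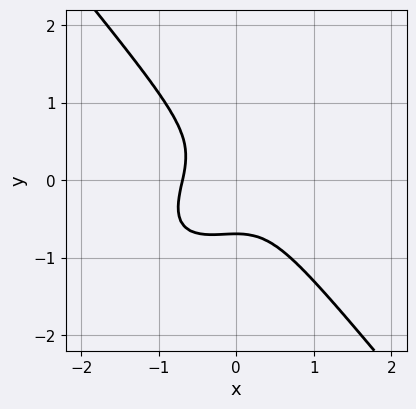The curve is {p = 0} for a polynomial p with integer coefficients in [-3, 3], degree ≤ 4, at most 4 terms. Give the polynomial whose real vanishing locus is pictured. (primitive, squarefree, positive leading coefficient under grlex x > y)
(a) Degree: the shape is more complex than any degree-2 curve, so deg p = 3.
(b) The integer polynomial consistent with all of this is the stated p.

3*x^3 - 2*x^2*y + 3*y^3 + 1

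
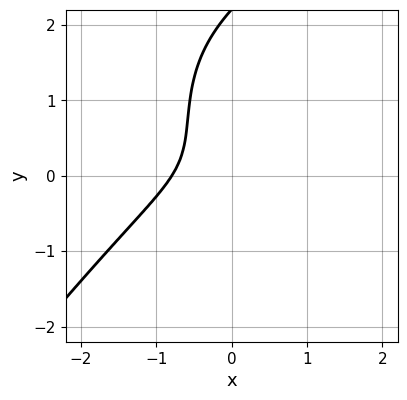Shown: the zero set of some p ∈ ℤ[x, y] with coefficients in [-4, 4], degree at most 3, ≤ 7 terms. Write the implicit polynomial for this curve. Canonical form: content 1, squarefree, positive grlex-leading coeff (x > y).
2*x^3 - y^3 + 3*x*y + 2*y^2 + 1

1. deg p = 3. No degree-2 curve has this shape.
2. Reading off the gridlines: the curve avoids every integer y-axis point in the box.
3. Matching integer coefficients to the picture gives p.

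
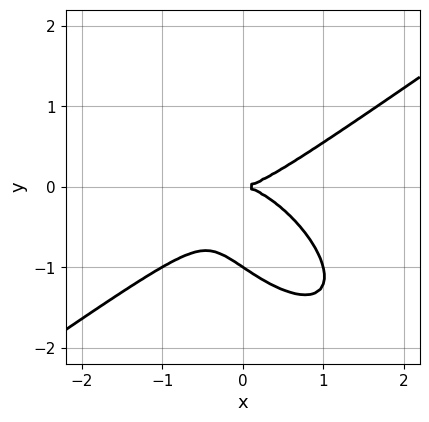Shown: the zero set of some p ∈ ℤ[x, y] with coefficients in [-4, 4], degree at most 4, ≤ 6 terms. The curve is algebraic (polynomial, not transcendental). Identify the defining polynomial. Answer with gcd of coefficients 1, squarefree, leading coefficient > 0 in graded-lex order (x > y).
(a) Degree: a generic line meets the curve in up to 3 points, so deg p = 3.
(b) From the visible intercepts: among the integer gridlines, it crosses the y-axis at y ∈ {-1, 0}; one x-axis crossing is at x = 0.
(c) Solving for integer coefficients yields p as stated.

2*x^3 - 2*x*y^2 - 3*y^3 - 3*y^2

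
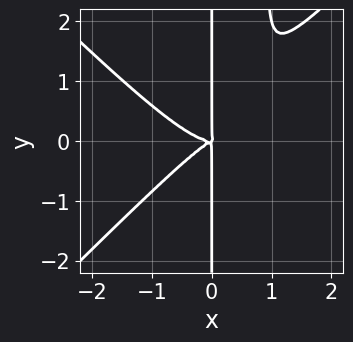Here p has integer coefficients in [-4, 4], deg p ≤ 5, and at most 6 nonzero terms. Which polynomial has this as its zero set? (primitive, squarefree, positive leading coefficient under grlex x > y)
Degree: the shape is more complex than any degree-3 curve, so deg p = 4.
Against the integer gridlines: every point of the y-axis in the box is on the curve.
The integer polynomial consistent with all of this is the stated p.

2*x^4 - 2*x^2*y^2 - x^2*y + 2*x*y^2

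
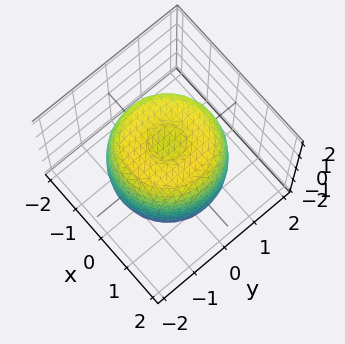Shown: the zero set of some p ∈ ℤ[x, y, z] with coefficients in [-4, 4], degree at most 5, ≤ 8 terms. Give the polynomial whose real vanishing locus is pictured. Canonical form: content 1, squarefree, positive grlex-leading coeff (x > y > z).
(a) Degree: no degree-3 surface has this shape, so deg p = 4.
(b) Symmetries: rotational symmetry about the z-axis ⇒ p depends on x, y only through x² + y².
(c) Against the integer gridlines: a circular section at z = 1 has radius between 1 and 2.
(d) Fitting integer coefficients to these (and the overall shape) gives p.

2*x^4 + 4*x^2*y^2 + 2*y^4 - 3*x^2 - 3*y^2 + 2*z^2 - 3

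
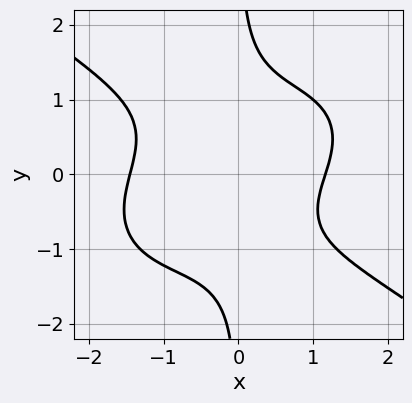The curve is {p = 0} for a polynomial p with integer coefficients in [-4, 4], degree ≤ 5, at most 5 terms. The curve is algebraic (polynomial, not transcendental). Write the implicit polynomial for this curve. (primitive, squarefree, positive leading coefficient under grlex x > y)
deg p = 4. No degree-3 curve has this shape.
From the axis intercepts and sections: the curve avoids every integer y-axis point in the box.
Solving for integer coefficients yields p as stated.

x^4 + 3*x*y^3 - 2*x*y + x - 3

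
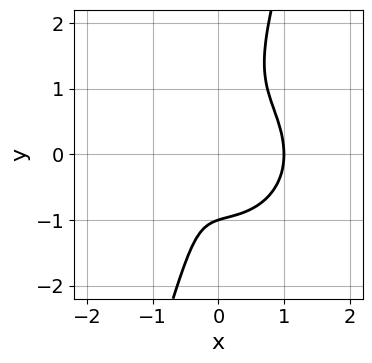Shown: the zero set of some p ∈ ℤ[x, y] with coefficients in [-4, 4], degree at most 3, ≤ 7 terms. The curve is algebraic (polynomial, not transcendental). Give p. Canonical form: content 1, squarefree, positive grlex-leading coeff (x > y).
1. deg p = 3. No degree-2 curve has this shape.
2. Checking where it meets the axes: it meets the y-axis at y = -1 (among the integer gridlines); it meets the x-axis at x = 1 (among the integer gridlines).
3. Together with the visible shape, these determine p as stated.

3*x^3 + 3*x*y^2 - y^3 - 2*x - 1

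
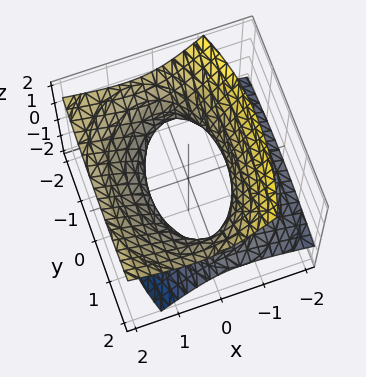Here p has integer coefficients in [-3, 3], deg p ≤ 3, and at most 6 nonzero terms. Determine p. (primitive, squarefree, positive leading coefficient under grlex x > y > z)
2*x^2 - 3*x*z + y^2 - 3*z^2 - 2

1. deg p = 2.
2. Against the integer gridlines: among the integer gridlines, it crosses the x-axis at x ∈ {-1, 1}; it misses every integer gridline on the z-axis.
3. Putting this together gives p.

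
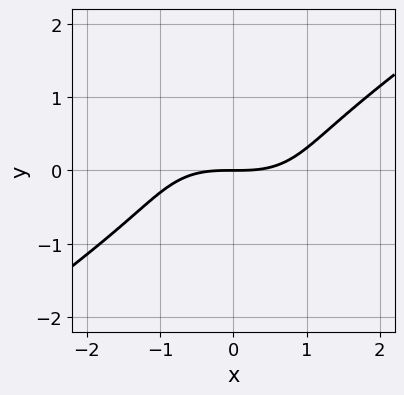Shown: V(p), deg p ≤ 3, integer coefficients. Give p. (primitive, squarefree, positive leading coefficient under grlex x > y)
x^3 - 3*y^3 - 3*y

First, degree: no degree-2 curve has this shape, so deg p = 3.
Next, checking where it meets the axes: it meets the y-axis at y = 0 (among the integer gridlines); one x-axis crossing is at x = 0.
Finally, solving for integer coefficients yields p as stated.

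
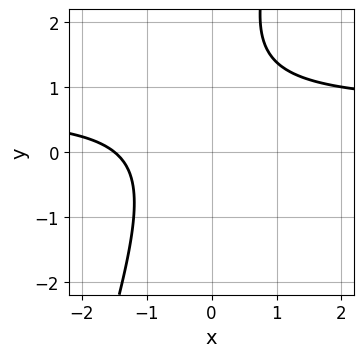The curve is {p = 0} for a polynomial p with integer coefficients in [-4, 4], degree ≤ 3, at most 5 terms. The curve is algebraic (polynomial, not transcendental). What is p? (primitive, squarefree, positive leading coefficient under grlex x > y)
First, degree: the shape is more complex than any degree-1 curve, so deg p = 2.
Then, checking where it meets the axes: it misses every integer gridline on the y-axis.
Finally, these observations pin down the coefficients.

3*x*y - y^2 - 2*x + 2*y - 3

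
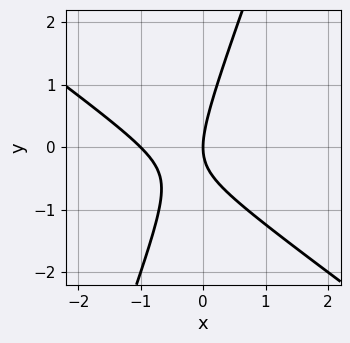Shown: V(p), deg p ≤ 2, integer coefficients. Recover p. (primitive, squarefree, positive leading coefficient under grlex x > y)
1. Degree: a generic line meets the curve in up to 2 points, so deg p = 2.
2. Against the integer gridlines: the x-axis gridline crossings are at x ∈ {-1, 0}; it crosses the y-axis at the gridline y = 0.
3. Putting this together gives p.

2*x^2 + 2*x*y - y^2 + 2*x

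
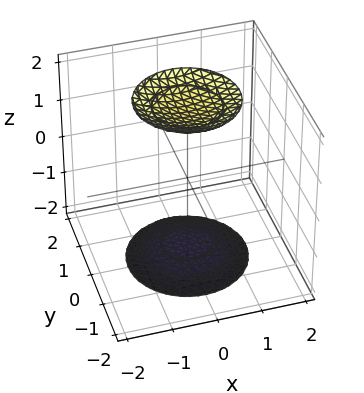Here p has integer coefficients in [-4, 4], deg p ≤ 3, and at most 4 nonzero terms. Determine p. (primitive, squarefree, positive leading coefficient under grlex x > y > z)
x^2 + y^2 - z^2 + 3

The picture has 2 separate pieces. They look like related sheets of one shape, so recover p as a whole.
deg p = 2. Two sheets facing apart; a quadric.
Symmetries: it's symmetric under z → −z, forcing even powers of z; the z-axis is an axis of rotation, so x and y enter only as x² + y².
Against the integer gridlines: no y-intercept at any integer in the box; a circular section at z = -2 has radius exactly 1.
Together with the visible shape, these determine p as stated.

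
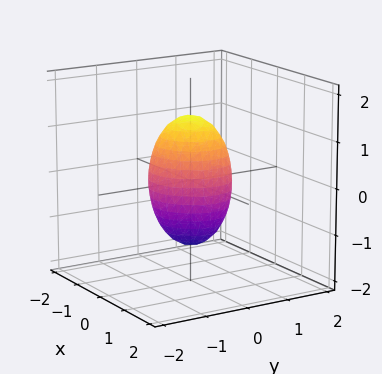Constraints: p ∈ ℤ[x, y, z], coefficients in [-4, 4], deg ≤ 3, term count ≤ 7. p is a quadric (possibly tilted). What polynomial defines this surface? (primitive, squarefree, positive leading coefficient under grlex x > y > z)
3*x^2 - x*y + 3*y^2 + z^2 - 2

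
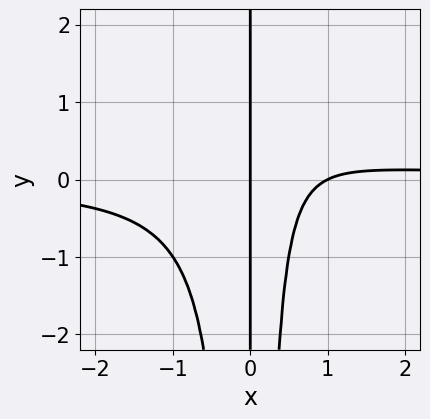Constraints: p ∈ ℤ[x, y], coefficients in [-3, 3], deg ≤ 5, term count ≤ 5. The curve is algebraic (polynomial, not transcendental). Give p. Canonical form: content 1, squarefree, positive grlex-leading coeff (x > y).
2*x^3*y - x^2 + x

(a) Degree: the shape is more complex than any degree-3 curve, so deg p = 4.
(b) Against the integer gridlines: every point of the y-axis in the box is on the curve; among the integer gridlines, it crosses the x-axis at x ∈ {0, 1}.
(c) Putting this together gives p.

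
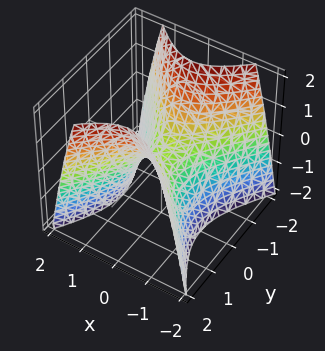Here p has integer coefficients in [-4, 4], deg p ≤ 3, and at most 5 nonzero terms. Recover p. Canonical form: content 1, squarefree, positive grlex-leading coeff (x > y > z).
3*x^2 - 2*y^2 + 2*z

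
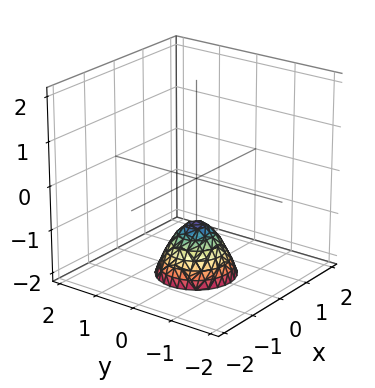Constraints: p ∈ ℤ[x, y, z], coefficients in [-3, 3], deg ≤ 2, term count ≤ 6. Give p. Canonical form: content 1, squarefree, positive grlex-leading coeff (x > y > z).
The degree is 2 — no degree-1 surface has this shape.
Symmetries: every cross-section ⟂ z is a circle, so x, y appear only via x² + y².
From the visible intercepts: it crosses the z-axis at the gridline z = -1; the surface avoids every integer x-axis point in the box.
These observations pin down the coefficients.

3*x^2 + 3*y^2 + 2*z + 2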